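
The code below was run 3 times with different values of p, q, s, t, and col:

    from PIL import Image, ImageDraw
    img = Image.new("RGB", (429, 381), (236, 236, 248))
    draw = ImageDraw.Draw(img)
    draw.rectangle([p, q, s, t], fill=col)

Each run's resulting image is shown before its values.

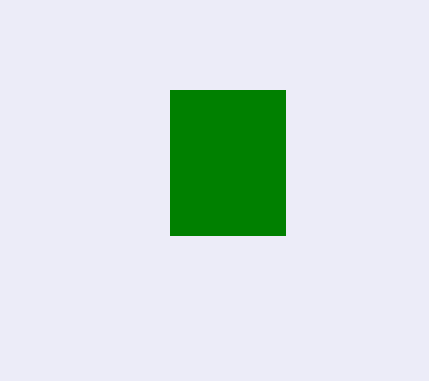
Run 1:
p = 170; q = 90; s = 285; t = 235; col = 'green'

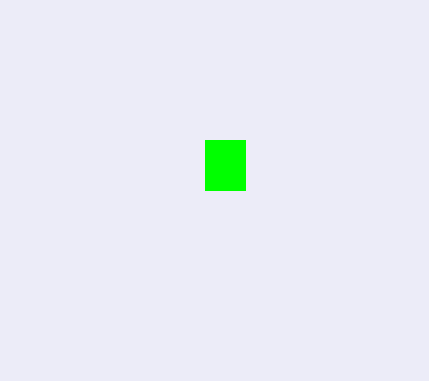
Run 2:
p = 205; q = 140; s = 245; t = 190; col = 'lime'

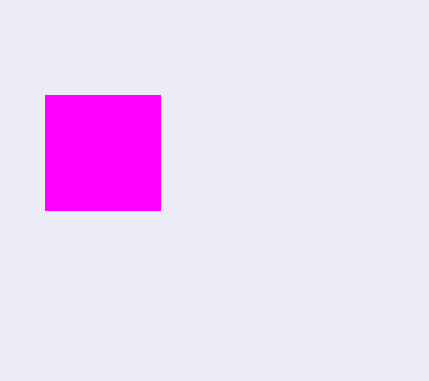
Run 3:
p = 45, q = 95, s = 160, t = 210, col = 'magenta'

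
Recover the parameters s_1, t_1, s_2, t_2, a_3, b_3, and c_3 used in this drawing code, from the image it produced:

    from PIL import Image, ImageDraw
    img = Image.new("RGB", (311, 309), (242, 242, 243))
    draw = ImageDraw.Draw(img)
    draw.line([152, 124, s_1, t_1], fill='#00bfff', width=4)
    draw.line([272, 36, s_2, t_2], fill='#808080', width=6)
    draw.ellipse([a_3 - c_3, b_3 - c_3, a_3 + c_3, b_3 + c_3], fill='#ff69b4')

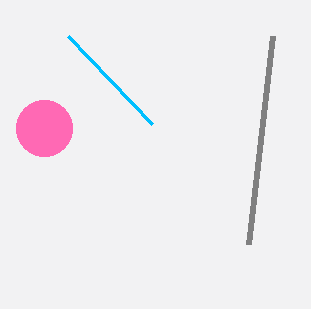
s_1 = 68, t_1 = 36, s_2 = 248, t_2 = 244, a_3 = 44, b_3 = 128, c_3 = 28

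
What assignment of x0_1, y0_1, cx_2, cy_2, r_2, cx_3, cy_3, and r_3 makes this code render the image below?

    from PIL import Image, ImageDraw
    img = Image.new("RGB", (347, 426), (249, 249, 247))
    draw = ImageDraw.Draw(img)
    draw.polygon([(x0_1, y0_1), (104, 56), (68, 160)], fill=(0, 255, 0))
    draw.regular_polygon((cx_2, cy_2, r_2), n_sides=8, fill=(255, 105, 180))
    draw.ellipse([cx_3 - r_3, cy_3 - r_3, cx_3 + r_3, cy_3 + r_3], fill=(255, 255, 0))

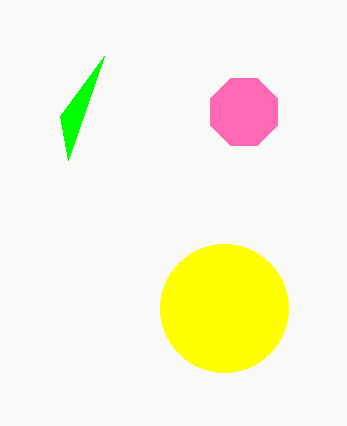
x0_1 = 60
y0_1 = 116
cx_2 = 244
cy_2 = 112
r_2 = 36
cx_3 = 224
cy_3 = 308
r_3 = 64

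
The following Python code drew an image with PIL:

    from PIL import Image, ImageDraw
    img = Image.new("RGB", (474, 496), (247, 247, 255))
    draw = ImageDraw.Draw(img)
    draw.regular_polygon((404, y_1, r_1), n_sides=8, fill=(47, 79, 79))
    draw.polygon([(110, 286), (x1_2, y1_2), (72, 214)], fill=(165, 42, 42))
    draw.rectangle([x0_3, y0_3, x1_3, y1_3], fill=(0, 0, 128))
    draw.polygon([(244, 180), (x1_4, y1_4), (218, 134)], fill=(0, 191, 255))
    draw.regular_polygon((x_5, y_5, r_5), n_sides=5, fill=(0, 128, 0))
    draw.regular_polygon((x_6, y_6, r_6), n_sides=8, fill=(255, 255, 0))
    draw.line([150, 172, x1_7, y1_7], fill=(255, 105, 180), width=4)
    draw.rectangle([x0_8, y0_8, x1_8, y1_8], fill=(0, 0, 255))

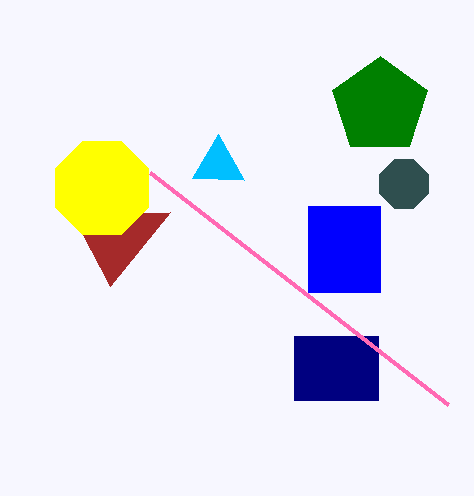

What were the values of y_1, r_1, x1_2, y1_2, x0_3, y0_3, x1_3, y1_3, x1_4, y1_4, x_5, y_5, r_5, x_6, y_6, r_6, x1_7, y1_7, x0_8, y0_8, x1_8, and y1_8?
y_1 = 184; r_1 = 26; x1_2 = 170; y1_2 = 212; x0_3 = 294; y0_3 = 336; x1_3 = 378; y1_3 = 400; x1_4 = 192; y1_4 = 178; x_5 = 380; y_5 = 106; r_5 = 50; x_6 = 102; y_6 = 188; r_6 = 50; x1_7 = 448; y1_7 = 404; x0_8 = 308; y0_8 = 206; x1_8 = 380; y1_8 = 292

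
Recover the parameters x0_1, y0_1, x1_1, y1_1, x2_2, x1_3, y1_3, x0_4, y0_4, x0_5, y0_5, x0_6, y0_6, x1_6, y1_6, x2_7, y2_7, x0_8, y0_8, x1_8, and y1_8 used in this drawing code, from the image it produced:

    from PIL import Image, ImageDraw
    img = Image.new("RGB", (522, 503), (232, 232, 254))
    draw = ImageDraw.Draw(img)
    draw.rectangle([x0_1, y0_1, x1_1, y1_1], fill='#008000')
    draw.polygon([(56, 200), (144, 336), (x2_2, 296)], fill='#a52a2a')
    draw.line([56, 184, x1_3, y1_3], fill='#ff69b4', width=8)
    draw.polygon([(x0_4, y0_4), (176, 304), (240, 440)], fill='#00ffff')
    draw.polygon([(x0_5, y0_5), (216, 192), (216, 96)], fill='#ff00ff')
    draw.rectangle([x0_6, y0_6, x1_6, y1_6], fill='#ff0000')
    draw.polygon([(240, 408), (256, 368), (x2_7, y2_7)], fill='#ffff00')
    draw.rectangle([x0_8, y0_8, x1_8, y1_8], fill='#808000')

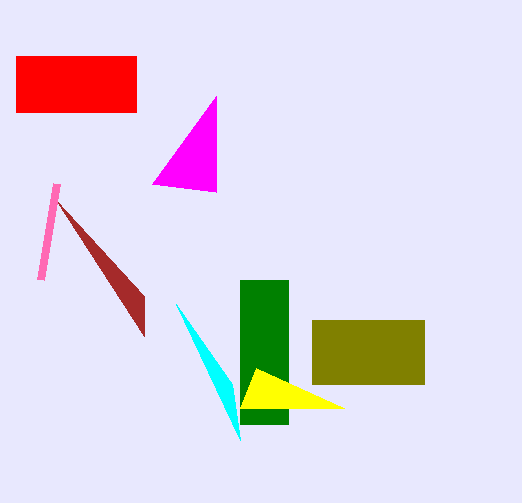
x0_1 = 240
y0_1 = 280
x1_1 = 288
y1_1 = 424
x2_2 = 144
x1_3 = 40
y1_3 = 280
x0_4 = 232
y0_4 = 384
x0_5 = 152
y0_5 = 184
x0_6 = 16
y0_6 = 56
x1_6 = 136
y1_6 = 112
x2_7 = 344
y2_7 = 408
x0_8 = 312
y0_8 = 320
x1_8 = 424
y1_8 = 384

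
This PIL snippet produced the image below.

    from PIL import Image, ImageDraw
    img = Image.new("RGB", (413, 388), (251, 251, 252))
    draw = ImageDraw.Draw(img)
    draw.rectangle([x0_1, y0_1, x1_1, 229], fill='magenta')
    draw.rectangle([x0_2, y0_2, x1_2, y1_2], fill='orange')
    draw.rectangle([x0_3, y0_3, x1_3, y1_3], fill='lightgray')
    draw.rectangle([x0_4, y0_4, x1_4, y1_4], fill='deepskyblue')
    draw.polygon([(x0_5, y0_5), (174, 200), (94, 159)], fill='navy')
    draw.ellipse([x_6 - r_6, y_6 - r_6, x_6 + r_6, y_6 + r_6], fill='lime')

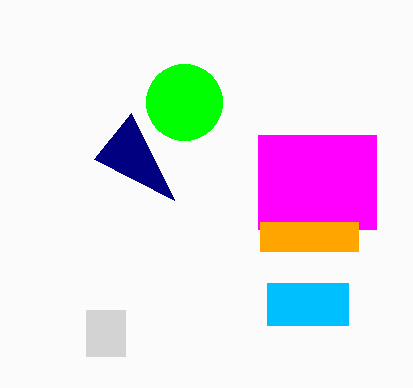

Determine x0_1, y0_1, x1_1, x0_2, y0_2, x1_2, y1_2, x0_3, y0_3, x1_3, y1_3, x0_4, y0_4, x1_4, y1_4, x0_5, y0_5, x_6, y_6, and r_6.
x0_1 = 258, y0_1 = 135, x1_1 = 376, x0_2 = 260, y0_2 = 222, x1_2 = 358, y1_2 = 251, x0_3 = 86, y0_3 = 310, x1_3 = 125, y1_3 = 356, x0_4 = 267, y0_4 = 283, x1_4 = 348, y1_4 = 325, x0_5 = 131, y0_5 = 113, x_6 = 184, y_6 = 102, r_6 = 38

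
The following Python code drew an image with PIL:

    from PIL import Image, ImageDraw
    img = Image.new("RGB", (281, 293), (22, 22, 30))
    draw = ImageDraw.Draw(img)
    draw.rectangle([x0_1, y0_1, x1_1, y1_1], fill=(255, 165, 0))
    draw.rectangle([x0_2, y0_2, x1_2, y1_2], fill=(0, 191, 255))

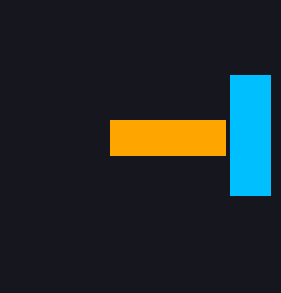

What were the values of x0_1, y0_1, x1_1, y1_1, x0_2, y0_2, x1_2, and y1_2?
x0_1 = 110
y0_1 = 120
x1_1 = 225
y1_1 = 155
x0_2 = 230
y0_2 = 75
x1_2 = 270
y1_2 = 195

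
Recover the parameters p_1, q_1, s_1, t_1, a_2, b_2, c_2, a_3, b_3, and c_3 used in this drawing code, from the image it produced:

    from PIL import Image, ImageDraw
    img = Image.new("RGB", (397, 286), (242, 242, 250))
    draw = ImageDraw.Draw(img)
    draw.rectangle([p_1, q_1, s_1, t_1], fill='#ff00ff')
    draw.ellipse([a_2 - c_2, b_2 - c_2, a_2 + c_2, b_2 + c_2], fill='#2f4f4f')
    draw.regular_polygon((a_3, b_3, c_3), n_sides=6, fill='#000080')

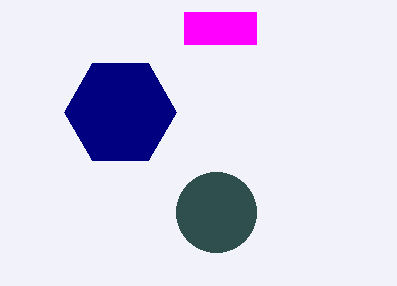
p_1 = 184, q_1 = 12, s_1 = 256, t_1 = 44, a_2 = 216, b_2 = 212, c_2 = 40, a_3 = 120, b_3 = 112, c_3 = 56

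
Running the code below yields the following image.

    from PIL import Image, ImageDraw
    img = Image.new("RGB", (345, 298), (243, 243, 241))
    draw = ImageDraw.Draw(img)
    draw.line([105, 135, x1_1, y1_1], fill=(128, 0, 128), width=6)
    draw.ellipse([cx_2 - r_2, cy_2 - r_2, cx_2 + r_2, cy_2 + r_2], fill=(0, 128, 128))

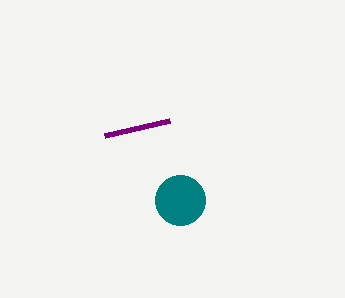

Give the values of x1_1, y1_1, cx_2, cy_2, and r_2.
x1_1 = 170; y1_1 = 120; cx_2 = 180; cy_2 = 200; r_2 = 25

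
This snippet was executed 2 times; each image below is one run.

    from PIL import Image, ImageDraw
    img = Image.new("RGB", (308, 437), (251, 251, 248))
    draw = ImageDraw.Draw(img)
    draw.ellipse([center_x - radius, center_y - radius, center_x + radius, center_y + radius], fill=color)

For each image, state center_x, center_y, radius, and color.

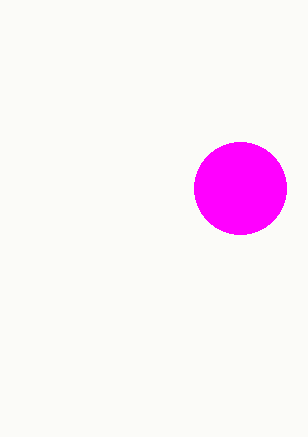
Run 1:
center_x = 240, center_y = 188, radius = 46, color = 'magenta'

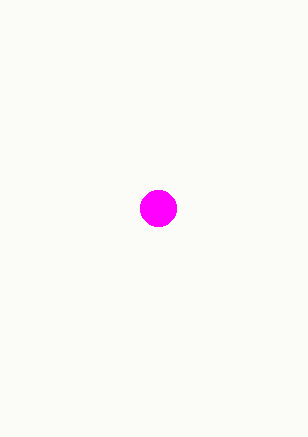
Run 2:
center_x = 158; center_y = 208; radius = 18; color = 'magenta'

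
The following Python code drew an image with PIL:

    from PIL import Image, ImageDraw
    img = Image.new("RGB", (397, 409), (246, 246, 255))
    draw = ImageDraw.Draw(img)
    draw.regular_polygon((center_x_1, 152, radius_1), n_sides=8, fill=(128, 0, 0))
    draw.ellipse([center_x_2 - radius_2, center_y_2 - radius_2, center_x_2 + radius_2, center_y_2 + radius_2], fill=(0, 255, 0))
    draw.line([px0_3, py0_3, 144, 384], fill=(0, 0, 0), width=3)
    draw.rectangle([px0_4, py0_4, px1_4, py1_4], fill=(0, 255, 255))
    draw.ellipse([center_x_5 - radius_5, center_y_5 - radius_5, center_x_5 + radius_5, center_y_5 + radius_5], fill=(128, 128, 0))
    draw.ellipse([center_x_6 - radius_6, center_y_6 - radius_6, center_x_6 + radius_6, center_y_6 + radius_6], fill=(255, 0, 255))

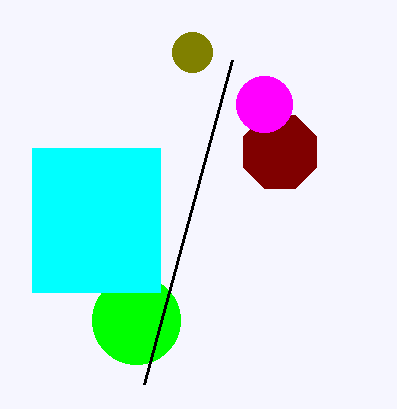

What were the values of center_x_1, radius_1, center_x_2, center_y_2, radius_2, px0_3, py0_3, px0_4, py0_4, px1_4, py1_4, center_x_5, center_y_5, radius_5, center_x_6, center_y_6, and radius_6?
center_x_1 = 280; radius_1 = 40; center_x_2 = 136; center_y_2 = 320; radius_2 = 44; px0_3 = 232; py0_3 = 60; px0_4 = 32; py0_4 = 148; px1_4 = 160; py1_4 = 292; center_x_5 = 192; center_y_5 = 52; radius_5 = 20; center_x_6 = 264; center_y_6 = 104; radius_6 = 28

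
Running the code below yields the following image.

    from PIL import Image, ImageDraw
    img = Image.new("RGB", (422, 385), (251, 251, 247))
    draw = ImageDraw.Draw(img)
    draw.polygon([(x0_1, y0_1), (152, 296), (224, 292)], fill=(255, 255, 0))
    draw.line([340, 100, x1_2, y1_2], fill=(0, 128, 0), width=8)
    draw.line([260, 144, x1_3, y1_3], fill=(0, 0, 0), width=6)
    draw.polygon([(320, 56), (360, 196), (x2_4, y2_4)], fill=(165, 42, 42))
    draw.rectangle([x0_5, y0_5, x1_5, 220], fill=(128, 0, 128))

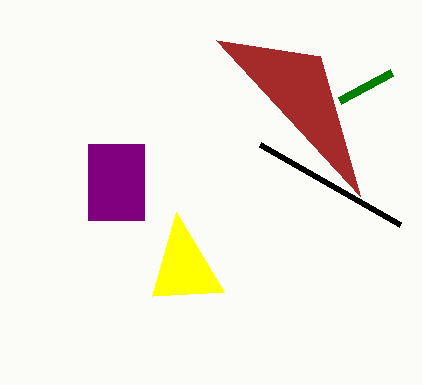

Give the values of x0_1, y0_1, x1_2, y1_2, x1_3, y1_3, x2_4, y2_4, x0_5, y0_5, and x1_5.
x0_1 = 176; y0_1 = 212; x1_2 = 392; y1_2 = 72; x1_3 = 400; y1_3 = 224; x2_4 = 216; y2_4 = 40; x0_5 = 88; y0_5 = 144; x1_5 = 144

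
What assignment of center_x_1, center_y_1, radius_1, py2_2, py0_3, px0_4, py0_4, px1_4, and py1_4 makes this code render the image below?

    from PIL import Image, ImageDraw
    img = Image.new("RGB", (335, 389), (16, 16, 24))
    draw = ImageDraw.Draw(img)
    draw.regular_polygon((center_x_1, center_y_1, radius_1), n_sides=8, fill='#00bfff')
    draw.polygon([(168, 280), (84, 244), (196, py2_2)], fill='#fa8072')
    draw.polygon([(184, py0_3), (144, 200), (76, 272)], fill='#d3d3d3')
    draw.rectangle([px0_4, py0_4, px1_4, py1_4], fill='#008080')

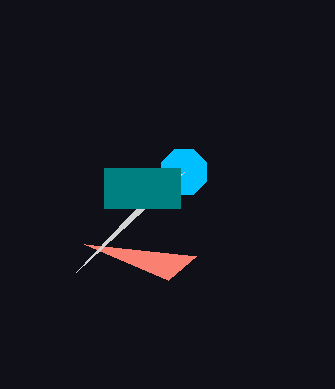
center_x_1 = 184
center_y_1 = 172
radius_1 = 24
py2_2 = 256
py0_3 = 172
px0_4 = 104
py0_4 = 168
px1_4 = 180
py1_4 = 208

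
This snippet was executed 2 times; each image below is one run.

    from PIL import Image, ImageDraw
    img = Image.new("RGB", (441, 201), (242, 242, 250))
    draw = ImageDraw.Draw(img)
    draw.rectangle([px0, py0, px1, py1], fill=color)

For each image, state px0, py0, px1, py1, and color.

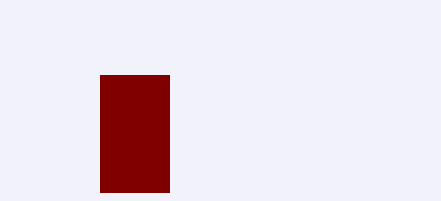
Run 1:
px0 = 100
py0 = 75
px1 = 169
py1 = 192
color = 'maroon'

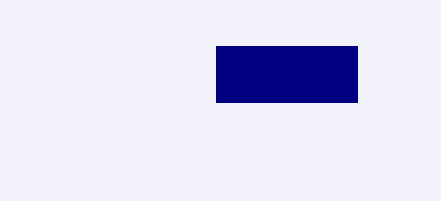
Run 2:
px0 = 216
py0 = 46
px1 = 357
py1 = 102
color = 'navy'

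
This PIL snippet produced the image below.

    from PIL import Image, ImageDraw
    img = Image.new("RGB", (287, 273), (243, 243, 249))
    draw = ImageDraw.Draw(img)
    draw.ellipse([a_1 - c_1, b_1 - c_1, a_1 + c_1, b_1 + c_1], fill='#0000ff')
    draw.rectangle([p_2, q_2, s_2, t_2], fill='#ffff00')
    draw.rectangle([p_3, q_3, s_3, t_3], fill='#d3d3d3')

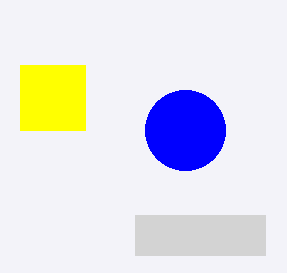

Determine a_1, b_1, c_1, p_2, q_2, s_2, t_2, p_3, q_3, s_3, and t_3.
a_1 = 185, b_1 = 130, c_1 = 40, p_2 = 20, q_2 = 65, s_2 = 85, t_2 = 130, p_3 = 135, q_3 = 215, s_3 = 265, t_3 = 255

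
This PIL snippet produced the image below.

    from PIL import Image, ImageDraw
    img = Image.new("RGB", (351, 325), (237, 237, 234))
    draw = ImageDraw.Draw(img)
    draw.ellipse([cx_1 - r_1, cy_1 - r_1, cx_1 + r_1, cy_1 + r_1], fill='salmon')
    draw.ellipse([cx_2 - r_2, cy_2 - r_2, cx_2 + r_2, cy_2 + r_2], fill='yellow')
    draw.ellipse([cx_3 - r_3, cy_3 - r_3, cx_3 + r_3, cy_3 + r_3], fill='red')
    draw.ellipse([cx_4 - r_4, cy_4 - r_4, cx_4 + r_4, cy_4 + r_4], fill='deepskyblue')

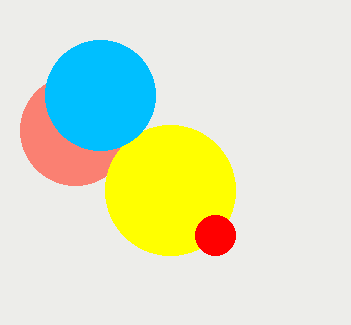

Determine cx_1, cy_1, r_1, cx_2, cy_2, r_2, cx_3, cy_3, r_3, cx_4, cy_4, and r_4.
cx_1 = 75, cy_1 = 130, r_1 = 55, cx_2 = 170, cy_2 = 190, r_2 = 65, cx_3 = 215, cy_3 = 235, r_3 = 20, cx_4 = 100, cy_4 = 95, r_4 = 55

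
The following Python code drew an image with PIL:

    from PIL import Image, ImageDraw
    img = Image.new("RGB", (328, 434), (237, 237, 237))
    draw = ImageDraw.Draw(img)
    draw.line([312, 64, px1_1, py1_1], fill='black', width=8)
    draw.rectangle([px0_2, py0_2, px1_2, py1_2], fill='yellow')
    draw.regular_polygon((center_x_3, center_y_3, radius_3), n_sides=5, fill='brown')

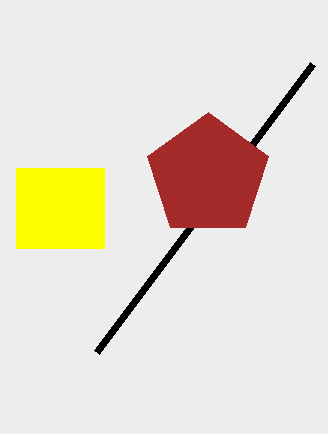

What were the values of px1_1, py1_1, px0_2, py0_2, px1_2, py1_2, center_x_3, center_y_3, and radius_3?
px1_1 = 96
py1_1 = 352
px0_2 = 16
py0_2 = 168
px1_2 = 104
py1_2 = 248
center_x_3 = 208
center_y_3 = 176
radius_3 = 64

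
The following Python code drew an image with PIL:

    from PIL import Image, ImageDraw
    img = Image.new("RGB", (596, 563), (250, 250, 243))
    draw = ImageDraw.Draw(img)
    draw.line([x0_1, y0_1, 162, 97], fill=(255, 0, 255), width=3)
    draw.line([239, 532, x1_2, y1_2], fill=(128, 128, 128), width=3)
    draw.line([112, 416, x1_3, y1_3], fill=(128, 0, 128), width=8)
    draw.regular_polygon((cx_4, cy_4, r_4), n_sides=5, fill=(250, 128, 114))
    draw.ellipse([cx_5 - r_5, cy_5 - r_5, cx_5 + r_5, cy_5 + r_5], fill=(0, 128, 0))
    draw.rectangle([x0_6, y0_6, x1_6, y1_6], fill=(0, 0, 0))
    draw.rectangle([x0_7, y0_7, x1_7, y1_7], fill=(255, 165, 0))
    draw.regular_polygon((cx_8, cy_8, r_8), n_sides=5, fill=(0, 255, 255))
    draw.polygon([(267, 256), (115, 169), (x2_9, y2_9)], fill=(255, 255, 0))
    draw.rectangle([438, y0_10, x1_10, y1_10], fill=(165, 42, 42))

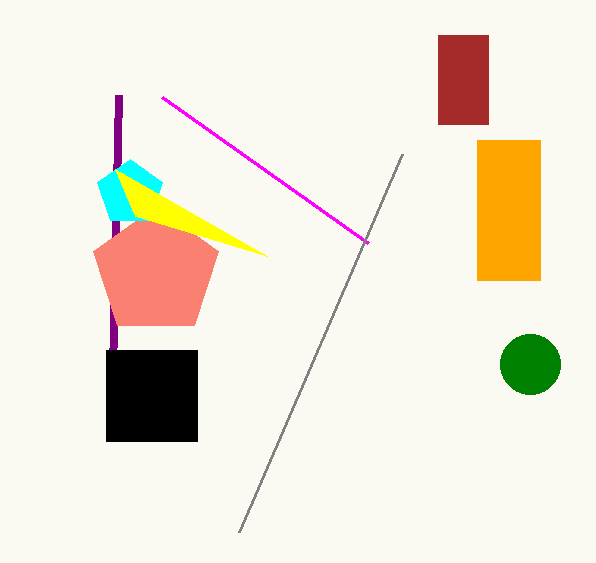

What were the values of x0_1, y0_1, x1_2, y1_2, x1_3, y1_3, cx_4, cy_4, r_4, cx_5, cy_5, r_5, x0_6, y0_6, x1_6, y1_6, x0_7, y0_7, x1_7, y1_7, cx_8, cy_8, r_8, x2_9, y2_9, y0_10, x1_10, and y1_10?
x0_1 = 368
y0_1 = 243
x1_2 = 402
y1_2 = 154
x1_3 = 119
y1_3 = 95
cx_4 = 156
cy_4 = 272
r_4 = 66
cx_5 = 530
cy_5 = 364
r_5 = 30
x0_6 = 106
y0_6 = 350
x1_6 = 197
y1_6 = 441
x0_7 = 477
y0_7 = 140
x1_7 = 540
y1_7 = 280
cx_8 = 130
cy_8 = 193
r_8 = 34
x2_9 = 135
y2_9 = 216
y0_10 = 35
x1_10 = 488
y1_10 = 124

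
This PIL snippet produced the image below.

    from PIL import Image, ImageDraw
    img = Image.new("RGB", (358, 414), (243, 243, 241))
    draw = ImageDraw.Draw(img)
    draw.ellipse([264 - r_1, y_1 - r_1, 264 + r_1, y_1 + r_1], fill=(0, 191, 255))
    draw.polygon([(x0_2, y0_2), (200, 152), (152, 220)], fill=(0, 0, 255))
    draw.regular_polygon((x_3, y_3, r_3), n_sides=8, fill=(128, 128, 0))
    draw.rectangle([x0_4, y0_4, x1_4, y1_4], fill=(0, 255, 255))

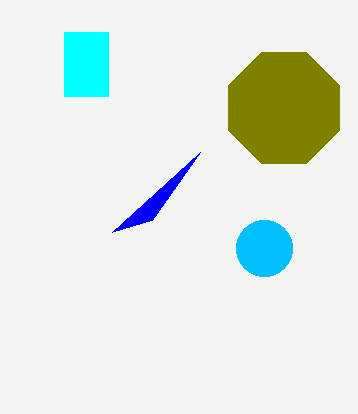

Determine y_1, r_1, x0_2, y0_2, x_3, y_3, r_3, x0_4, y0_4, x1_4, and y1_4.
y_1 = 248, r_1 = 28, x0_2 = 112, y0_2 = 232, x_3 = 284, y_3 = 108, r_3 = 60, x0_4 = 64, y0_4 = 32, x1_4 = 108, y1_4 = 96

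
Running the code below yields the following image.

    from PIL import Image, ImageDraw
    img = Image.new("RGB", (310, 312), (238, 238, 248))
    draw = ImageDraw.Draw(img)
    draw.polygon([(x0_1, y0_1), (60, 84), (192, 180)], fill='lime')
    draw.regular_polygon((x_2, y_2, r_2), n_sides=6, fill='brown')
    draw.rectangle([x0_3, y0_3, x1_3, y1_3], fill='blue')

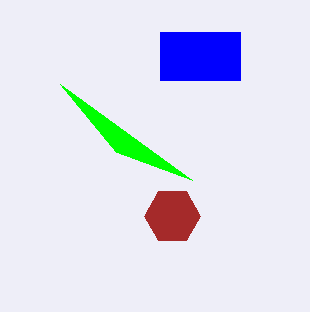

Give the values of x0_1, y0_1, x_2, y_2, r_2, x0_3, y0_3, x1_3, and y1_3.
x0_1 = 116, y0_1 = 152, x_2 = 172, y_2 = 216, r_2 = 28, x0_3 = 160, y0_3 = 32, x1_3 = 240, y1_3 = 80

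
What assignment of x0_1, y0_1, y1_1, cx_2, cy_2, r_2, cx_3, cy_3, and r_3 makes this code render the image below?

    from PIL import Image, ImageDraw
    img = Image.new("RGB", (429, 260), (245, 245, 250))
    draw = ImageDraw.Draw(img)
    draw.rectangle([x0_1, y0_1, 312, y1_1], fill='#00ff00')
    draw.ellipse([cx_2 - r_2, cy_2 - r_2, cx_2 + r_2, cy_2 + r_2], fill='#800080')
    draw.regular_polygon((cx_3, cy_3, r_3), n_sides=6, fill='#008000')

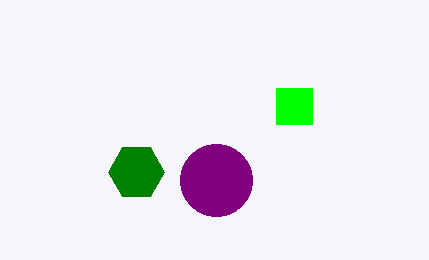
x0_1 = 276
y0_1 = 88
y1_1 = 124
cx_2 = 216
cy_2 = 180
r_2 = 36
cx_3 = 136
cy_3 = 172
r_3 = 28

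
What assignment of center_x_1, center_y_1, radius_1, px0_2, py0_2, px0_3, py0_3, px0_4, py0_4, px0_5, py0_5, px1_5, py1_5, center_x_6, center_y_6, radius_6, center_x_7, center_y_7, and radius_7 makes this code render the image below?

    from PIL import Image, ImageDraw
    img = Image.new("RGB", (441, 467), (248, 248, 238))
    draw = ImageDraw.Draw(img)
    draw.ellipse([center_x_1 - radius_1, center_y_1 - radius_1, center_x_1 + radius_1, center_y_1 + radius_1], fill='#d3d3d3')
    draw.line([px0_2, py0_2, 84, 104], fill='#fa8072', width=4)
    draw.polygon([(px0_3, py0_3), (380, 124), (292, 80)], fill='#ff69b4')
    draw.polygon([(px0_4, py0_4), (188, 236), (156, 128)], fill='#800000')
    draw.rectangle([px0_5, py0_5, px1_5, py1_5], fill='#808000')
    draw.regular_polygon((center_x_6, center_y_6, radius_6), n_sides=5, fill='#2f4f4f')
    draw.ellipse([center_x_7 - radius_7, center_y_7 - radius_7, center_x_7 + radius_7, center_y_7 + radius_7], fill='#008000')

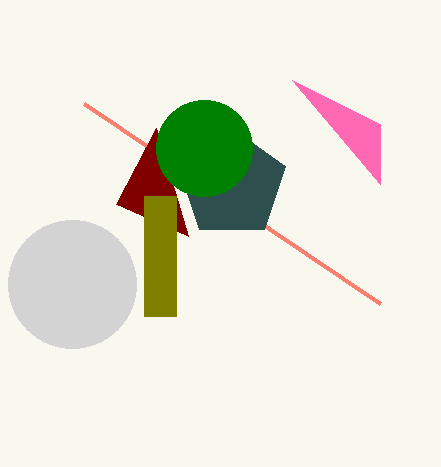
center_x_1 = 72; center_y_1 = 284; radius_1 = 64; px0_2 = 380; py0_2 = 304; px0_3 = 380; py0_3 = 184; px0_4 = 116; py0_4 = 204; px0_5 = 144; py0_5 = 196; px1_5 = 176; py1_5 = 316; center_x_6 = 232; center_y_6 = 184; radius_6 = 56; center_x_7 = 204; center_y_7 = 148; radius_7 = 48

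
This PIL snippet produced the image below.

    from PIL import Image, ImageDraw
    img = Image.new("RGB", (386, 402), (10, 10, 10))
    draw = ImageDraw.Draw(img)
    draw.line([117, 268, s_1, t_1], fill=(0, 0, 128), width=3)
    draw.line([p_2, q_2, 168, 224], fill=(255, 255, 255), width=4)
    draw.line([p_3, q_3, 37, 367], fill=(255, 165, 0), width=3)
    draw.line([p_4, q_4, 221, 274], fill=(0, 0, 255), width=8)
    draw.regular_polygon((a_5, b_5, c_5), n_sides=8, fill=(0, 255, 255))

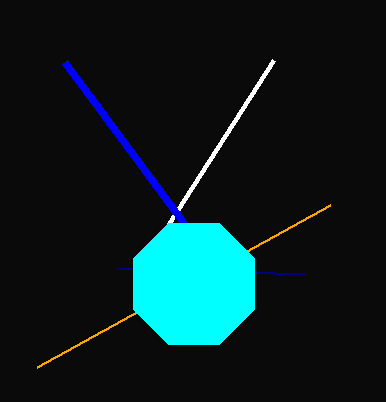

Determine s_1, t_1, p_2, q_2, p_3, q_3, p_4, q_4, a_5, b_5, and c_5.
s_1 = 305, t_1 = 274, p_2 = 273, q_2 = 60, p_3 = 330, q_3 = 205, p_4 = 64, q_4 = 62, a_5 = 194, b_5 = 284, c_5 = 66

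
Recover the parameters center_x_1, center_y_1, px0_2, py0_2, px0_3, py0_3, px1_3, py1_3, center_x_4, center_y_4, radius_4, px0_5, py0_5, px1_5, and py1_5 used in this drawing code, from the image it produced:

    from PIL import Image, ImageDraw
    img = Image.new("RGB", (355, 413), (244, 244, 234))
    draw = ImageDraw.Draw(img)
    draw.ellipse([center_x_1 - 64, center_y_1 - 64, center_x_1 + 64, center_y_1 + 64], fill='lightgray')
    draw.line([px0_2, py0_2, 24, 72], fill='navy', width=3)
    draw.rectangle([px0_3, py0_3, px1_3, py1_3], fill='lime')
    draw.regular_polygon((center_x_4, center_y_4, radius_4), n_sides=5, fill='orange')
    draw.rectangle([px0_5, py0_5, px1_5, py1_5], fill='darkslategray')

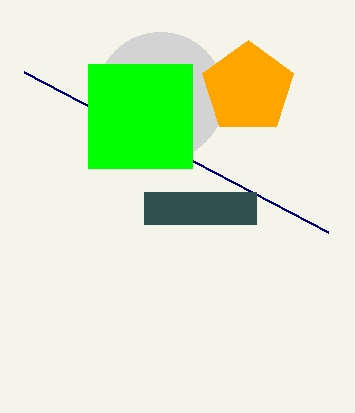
center_x_1 = 160
center_y_1 = 96
px0_2 = 328
py0_2 = 232
px0_3 = 88
py0_3 = 64
px1_3 = 192
py1_3 = 168
center_x_4 = 248
center_y_4 = 88
radius_4 = 48
px0_5 = 144
py0_5 = 192
px1_5 = 256
py1_5 = 224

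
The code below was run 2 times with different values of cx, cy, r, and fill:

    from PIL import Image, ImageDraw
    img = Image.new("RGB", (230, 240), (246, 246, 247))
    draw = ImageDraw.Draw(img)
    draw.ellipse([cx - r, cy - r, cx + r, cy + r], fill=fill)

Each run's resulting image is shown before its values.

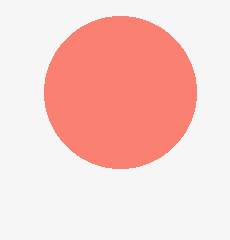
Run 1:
cx = 120; cy = 92; r = 76; fill = 'salmon'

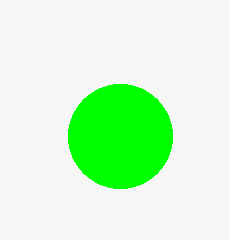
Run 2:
cx = 120; cy = 136; r = 52; fill = 'lime'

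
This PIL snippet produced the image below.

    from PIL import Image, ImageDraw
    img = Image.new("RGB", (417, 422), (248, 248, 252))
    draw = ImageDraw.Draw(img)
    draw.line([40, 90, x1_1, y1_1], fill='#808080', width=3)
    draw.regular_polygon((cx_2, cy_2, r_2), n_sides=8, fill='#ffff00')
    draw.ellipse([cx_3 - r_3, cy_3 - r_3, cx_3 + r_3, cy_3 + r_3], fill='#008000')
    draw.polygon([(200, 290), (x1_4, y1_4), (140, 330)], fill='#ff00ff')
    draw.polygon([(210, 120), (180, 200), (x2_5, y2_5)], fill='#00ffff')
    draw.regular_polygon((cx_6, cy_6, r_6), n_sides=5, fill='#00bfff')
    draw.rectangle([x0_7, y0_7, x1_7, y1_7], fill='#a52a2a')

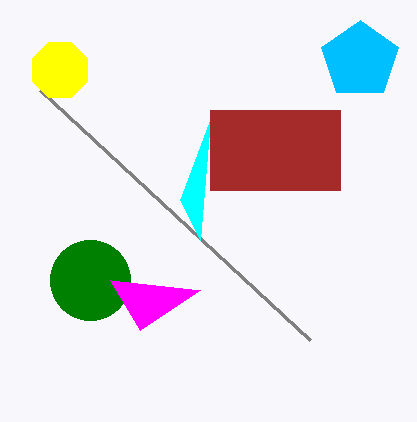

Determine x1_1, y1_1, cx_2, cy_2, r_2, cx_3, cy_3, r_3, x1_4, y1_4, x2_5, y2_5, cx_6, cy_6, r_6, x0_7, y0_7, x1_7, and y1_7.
x1_1 = 310
y1_1 = 340
cx_2 = 60
cy_2 = 70
r_2 = 30
cx_3 = 90
cy_3 = 280
r_3 = 40
x1_4 = 110
y1_4 = 280
x2_5 = 200
y2_5 = 240
cx_6 = 360
cy_6 = 60
r_6 = 40
x0_7 = 210
y0_7 = 110
x1_7 = 340
y1_7 = 190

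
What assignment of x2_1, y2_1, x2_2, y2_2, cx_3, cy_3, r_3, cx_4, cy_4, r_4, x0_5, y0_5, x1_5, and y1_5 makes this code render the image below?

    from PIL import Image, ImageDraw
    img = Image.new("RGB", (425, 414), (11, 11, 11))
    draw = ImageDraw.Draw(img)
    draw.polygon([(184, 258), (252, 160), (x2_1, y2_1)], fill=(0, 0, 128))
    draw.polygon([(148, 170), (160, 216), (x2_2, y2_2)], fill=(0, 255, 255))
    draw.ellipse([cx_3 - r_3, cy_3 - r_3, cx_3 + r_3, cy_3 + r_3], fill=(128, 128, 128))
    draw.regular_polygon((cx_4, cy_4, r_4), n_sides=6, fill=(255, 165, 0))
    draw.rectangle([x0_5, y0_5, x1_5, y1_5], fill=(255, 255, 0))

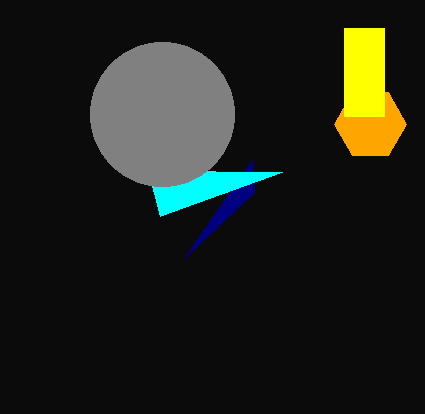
x2_1 = 254
y2_1 = 192
x2_2 = 282
y2_2 = 172
cx_3 = 162
cy_3 = 114
r_3 = 72
cx_4 = 370
cy_4 = 124
r_4 = 36
x0_5 = 344
y0_5 = 28
x1_5 = 384
y1_5 = 116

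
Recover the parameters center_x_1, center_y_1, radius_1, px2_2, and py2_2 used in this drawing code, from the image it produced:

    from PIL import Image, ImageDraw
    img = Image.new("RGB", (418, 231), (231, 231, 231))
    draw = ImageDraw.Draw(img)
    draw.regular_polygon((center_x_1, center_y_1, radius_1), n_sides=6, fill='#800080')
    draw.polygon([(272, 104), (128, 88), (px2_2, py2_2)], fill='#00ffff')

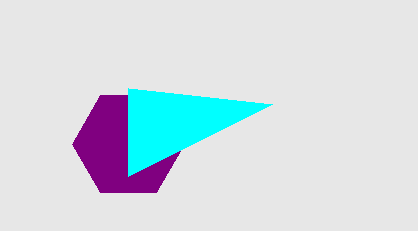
center_x_1 = 128
center_y_1 = 144
radius_1 = 56
px2_2 = 128
py2_2 = 176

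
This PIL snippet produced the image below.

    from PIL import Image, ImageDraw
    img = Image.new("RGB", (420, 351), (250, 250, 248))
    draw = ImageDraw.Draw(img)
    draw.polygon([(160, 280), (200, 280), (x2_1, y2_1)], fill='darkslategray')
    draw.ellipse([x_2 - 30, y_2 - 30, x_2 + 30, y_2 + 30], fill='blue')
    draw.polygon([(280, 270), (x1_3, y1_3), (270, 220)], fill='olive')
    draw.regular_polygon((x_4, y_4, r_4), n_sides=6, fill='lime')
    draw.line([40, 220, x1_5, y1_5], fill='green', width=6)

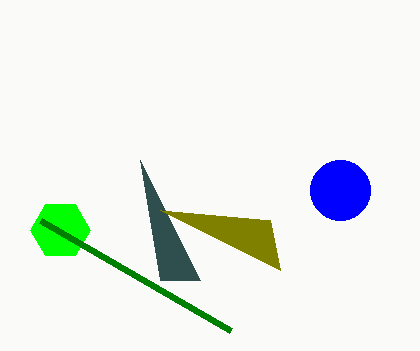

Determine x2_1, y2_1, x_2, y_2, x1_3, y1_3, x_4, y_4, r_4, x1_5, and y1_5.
x2_1 = 140
y2_1 = 160
x_2 = 340
y_2 = 190
x1_3 = 160
y1_3 = 210
x_4 = 60
y_4 = 230
r_4 = 30
x1_5 = 230
y1_5 = 330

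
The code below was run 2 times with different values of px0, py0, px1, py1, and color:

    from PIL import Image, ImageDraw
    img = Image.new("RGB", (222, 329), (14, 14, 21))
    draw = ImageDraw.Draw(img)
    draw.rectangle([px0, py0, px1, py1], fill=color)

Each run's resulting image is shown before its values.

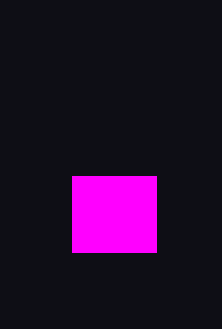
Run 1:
px0 = 72, py0 = 176, px1 = 156, py1 = 252, color = 'magenta'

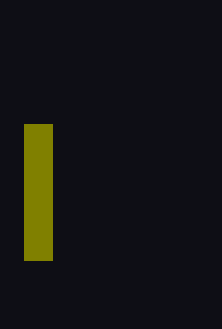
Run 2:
px0 = 24; py0 = 124; px1 = 52; py1 = 260; color = 'olive'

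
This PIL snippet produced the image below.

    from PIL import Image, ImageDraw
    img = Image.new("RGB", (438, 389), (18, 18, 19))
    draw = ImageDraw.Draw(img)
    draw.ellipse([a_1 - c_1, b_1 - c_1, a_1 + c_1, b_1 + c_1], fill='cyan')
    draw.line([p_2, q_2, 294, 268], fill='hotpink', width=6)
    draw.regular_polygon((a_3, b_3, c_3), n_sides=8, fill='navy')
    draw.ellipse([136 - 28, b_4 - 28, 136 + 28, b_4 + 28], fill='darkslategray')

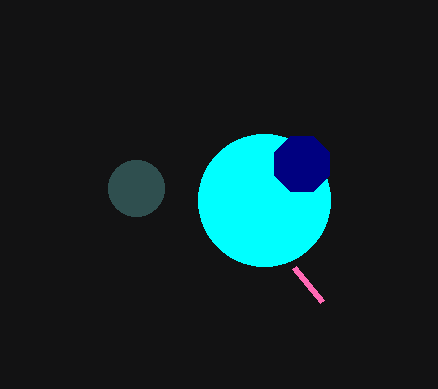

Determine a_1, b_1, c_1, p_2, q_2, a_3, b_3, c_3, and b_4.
a_1 = 264
b_1 = 200
c_1 = 66
p_2 = 322
q_2 = 302
a_3 = 302
b_3 = 164
c_3 = 30
b_4 = 188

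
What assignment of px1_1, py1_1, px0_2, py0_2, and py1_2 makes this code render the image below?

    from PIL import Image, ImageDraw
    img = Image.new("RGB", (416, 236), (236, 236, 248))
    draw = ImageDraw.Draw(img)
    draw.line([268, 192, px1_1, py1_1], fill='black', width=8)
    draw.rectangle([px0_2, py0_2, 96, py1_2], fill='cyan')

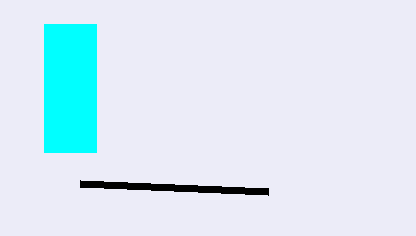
px1_1 = 80; py1_1 = 184; px0_2 = 44; py0_2 = 24; py1_2 = 152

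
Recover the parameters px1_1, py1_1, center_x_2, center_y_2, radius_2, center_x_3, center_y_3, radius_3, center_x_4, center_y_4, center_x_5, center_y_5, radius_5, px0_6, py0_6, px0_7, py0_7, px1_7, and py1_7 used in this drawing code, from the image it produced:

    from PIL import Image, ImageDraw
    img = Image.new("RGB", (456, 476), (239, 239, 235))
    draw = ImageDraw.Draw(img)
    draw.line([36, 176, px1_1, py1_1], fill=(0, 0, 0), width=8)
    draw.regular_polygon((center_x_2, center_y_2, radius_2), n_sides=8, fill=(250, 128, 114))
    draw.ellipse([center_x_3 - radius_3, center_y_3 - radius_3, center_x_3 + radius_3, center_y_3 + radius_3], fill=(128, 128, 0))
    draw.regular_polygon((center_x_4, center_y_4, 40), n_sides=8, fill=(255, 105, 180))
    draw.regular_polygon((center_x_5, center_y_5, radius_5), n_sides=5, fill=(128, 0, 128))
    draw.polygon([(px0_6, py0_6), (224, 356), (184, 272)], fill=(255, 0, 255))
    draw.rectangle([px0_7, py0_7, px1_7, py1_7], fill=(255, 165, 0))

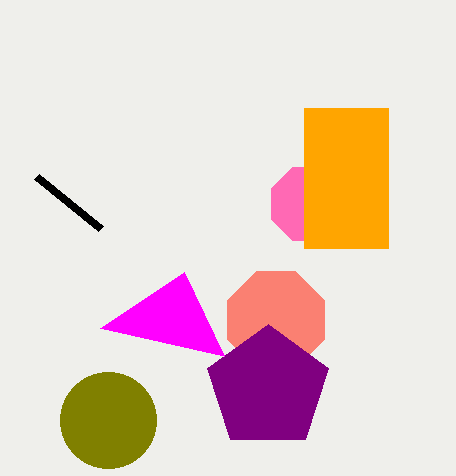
px1_1 = 100, py1_1 = 228, center_x_2 = 276, center_y_2 = 320, radius_2 = 52, center_x_3 = 108, center_y_3 = 420, radius_3 = 48, center_x_4 = 308, center_y_4 = 204, center_x_5 = 268, center_y_5 = 388, radius_5 = 64, px0_6 = 100, py0_6 = 328, px0_7 = 304, py0_7 = 108, px1_7 = 388, py1_7 = 248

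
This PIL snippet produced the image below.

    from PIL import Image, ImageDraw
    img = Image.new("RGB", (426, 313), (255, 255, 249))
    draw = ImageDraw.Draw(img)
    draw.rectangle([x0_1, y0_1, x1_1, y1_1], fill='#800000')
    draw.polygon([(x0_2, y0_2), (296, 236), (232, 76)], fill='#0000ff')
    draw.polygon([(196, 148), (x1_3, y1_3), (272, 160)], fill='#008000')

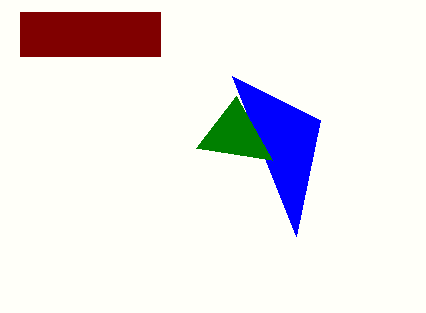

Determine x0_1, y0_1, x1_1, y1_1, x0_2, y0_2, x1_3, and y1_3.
x0_1 = 20
y0_1 = 12
x1_1 = 160
y1_1 = 56
x0_2 = 320
y0_2 = 120
x1_3 = 236
y1_3 = 96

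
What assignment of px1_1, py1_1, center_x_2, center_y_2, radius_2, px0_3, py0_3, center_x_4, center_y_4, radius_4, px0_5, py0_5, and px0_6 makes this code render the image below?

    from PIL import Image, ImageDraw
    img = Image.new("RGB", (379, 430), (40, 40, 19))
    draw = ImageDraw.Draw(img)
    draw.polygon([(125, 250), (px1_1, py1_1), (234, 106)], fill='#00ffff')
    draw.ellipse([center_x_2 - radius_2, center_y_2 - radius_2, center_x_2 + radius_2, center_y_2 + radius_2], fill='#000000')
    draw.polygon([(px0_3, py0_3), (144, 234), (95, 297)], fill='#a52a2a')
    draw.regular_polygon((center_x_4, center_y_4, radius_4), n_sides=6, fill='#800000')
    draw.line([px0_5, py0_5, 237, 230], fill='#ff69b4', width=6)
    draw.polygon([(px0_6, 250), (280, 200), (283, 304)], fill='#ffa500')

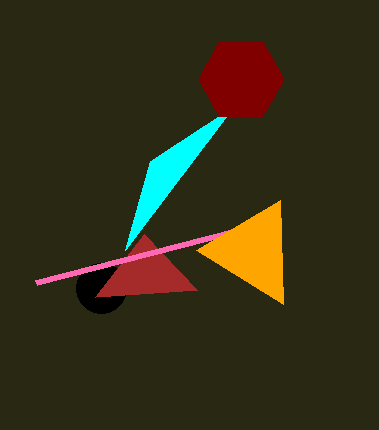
px1_1 = 150
py1_1 = 161
center_x_2 = 101
center_y_2 = 288
radius_2 = 25
px0_3 = 197
py0_3 = 290
center_x_4 = 241
center_y_4 = 79
radius_4 = 43
px0_5 = 36
py0_5 = 282
px0_6 = 196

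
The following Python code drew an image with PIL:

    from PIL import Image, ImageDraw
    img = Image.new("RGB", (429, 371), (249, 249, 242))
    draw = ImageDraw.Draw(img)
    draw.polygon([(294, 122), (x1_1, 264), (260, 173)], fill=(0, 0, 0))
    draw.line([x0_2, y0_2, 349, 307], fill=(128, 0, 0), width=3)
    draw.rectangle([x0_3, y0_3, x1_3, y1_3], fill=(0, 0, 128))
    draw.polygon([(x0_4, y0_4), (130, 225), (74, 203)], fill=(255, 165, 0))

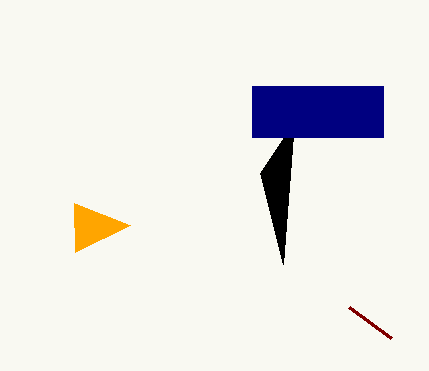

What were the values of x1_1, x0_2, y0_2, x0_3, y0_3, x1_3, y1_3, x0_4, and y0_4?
x1_1 = 283
x0_2 = 391
y0_2 = 338
x0_3 = 252
y0_3 = 86
x1_3 = 383
y1_3 = 137
x0_4 = 75
y0_4 = 252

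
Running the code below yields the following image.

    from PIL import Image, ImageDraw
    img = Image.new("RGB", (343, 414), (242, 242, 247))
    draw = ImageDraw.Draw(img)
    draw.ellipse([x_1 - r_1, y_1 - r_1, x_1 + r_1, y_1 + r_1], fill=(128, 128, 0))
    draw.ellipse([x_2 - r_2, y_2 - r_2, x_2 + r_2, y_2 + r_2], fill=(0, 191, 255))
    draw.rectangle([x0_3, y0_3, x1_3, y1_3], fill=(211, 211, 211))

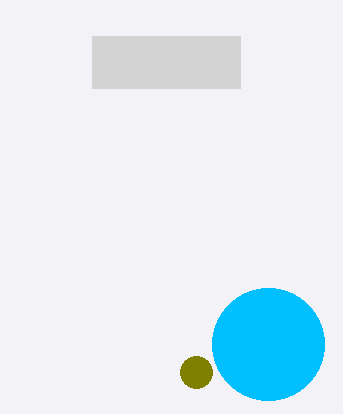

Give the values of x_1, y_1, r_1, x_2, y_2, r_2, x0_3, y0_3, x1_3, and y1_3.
x_1 = 196; y_1 = 372; r_1 = 16; x_2 = 268; y_2 = 344; r_2 = 56; x0_3 = 92; y0_3 = 36; x1_3 = 240; y1_3 = 88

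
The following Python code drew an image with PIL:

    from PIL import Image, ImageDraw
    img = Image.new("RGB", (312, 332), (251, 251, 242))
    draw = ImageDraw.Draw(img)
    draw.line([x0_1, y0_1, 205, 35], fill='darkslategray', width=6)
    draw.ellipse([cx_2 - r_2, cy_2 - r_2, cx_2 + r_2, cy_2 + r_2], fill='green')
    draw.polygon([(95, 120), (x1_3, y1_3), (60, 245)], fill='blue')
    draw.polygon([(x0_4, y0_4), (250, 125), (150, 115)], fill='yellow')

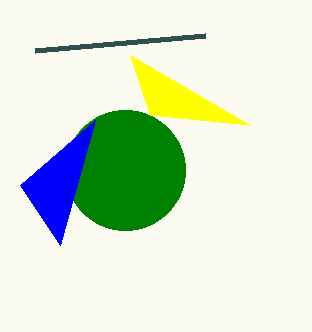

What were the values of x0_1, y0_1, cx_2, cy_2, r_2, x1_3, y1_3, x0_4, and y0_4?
x0_1 = 35
y0_1 = 50
cx_2 = 125
cy_2 = 170
r_2 = 60
x1_3 = 20
y1_3 = 185
x0_4 = 130
y0_4 = 55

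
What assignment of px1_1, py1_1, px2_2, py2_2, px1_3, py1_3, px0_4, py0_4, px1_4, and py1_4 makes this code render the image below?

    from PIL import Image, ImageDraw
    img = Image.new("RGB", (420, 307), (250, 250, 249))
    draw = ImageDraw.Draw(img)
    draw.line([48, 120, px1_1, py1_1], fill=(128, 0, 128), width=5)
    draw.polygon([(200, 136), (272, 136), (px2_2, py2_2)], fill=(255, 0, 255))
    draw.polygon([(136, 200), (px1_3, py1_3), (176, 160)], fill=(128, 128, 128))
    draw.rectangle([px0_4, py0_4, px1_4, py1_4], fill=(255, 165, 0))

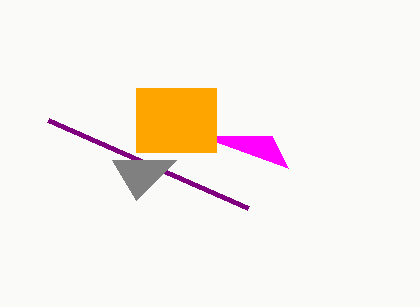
px1_1 = 248, py1_1 = 208, px2_2 = 288, py2_2 = 168, px1_3 = 112, py1_3 = 160, px0_4 = 136, py0_4 = 88, px1_4 = 216, py1_4 = 152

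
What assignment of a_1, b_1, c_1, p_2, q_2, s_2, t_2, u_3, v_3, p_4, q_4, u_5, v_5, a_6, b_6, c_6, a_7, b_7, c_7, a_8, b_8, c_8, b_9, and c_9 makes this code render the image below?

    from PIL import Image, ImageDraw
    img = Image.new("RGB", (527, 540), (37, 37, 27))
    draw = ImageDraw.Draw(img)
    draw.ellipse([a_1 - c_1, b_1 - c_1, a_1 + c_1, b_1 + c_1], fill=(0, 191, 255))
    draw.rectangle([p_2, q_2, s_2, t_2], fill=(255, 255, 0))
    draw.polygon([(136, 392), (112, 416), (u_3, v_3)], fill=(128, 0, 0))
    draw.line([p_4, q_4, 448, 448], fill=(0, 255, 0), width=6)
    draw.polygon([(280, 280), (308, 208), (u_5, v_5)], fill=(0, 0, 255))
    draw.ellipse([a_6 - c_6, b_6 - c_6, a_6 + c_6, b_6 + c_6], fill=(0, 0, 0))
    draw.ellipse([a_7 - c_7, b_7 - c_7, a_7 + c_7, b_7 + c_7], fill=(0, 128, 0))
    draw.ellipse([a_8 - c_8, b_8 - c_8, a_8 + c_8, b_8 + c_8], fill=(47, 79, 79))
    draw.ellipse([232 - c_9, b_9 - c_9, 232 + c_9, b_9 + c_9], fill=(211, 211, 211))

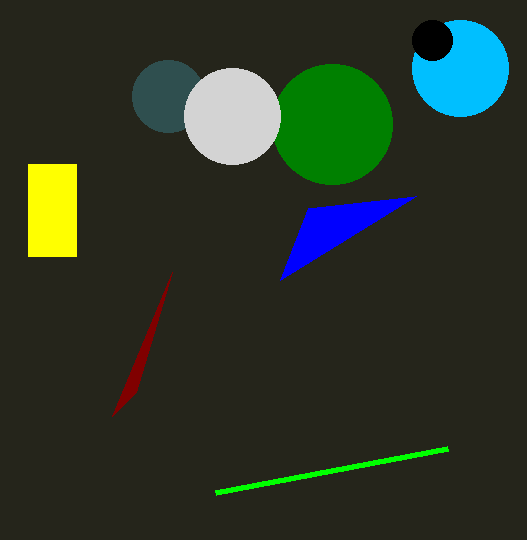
a_1 = 460
b_1 = 68
c_1 = 48
p_2 = 28
q_2 = 164
s_2 = 76
t_2 = 256
u_3 = 172
v_3 = 272
p_4 = 216
q_4 = 492
u_5 = 416
v_5 = 196
a_6 = 432
b_6 = 40
c_6 = 20
a_7 = 332
b_7 = 124
c_7 = 60
a_8 = 168
b_8 = 96
c_8 = 36
b_9 = 116
c_9 = 48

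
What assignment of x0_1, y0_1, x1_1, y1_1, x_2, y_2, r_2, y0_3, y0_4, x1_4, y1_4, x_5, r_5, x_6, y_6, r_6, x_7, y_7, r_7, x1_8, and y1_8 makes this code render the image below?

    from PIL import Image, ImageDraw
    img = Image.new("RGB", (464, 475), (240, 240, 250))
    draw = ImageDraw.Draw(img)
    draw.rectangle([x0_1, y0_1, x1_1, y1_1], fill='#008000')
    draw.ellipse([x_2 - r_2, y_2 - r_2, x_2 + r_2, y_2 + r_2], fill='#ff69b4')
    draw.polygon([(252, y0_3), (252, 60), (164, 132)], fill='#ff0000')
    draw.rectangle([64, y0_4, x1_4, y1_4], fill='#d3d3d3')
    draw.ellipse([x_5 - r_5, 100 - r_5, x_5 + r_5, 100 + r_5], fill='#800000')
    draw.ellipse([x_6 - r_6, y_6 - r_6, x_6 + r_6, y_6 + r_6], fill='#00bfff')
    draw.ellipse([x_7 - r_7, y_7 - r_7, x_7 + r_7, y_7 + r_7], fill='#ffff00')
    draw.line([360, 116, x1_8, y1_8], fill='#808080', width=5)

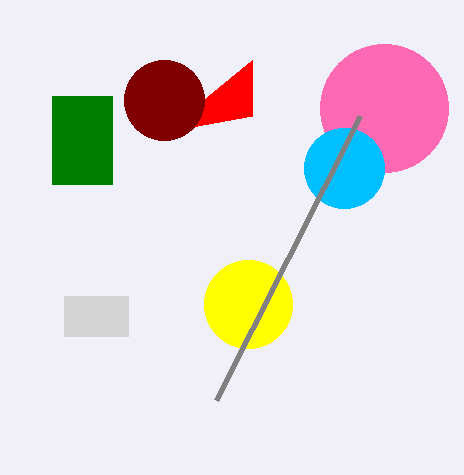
x0_1 = 52; y0_1 = 96; x1_1 = 112; y1_1 = 184; x_2 = 384; y_2 = 108; r_2 = 64; y0_3 = 116; y0_4 = 296; x1_4 = 128; y1_4 = 336; x_5 = 164; r_5 = 40; x_6 = 344; y_6 = 168; r_6 = 40; x_7 = 248; y_7 = 304; r_7 = 44; x1_8 = 216; y1_8 = 400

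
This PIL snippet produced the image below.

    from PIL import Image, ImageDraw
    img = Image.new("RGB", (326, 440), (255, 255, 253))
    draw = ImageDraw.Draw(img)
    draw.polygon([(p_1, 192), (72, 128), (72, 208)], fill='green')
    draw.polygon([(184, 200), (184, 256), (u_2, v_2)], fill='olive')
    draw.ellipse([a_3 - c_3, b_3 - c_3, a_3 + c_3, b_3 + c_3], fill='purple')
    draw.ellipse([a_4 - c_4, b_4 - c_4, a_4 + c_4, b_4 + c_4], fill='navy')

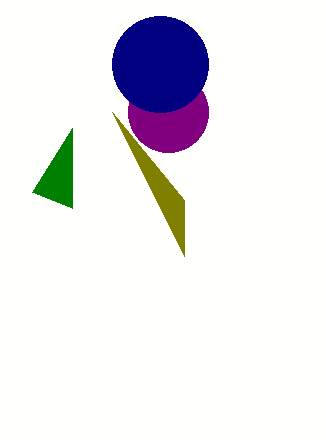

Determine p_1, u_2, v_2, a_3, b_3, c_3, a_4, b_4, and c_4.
p_1 = 32; u_2 = 112; v_2 = 112; a_3 = 168; b_3 = 112; c_3 = 40; a_4 = 160; b_4 = 64; c_4 = 48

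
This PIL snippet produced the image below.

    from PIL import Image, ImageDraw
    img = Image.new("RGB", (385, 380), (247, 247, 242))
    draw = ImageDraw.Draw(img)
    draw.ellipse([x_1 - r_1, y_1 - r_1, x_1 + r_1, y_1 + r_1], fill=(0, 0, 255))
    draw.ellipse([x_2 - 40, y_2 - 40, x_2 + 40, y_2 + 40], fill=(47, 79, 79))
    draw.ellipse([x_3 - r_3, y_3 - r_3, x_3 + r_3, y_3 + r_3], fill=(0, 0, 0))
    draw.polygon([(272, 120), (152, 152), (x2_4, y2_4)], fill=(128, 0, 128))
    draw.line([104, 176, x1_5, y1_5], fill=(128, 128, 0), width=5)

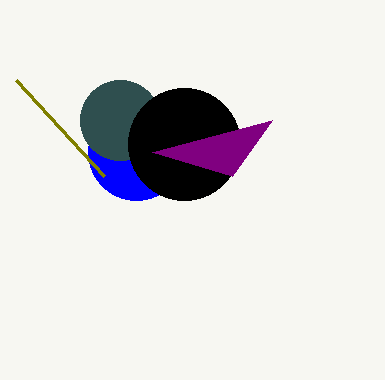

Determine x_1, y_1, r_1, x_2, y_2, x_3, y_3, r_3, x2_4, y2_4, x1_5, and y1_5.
x_1 = 136; y_1 = 152; r_1 = 48; x_2 = 120; y_2 = 120; x_3 = 184; y_3 = 144; r_3 = 56; x2_4 = 232; y2_4 = 176; x1_5 = 16; y1_5 = 80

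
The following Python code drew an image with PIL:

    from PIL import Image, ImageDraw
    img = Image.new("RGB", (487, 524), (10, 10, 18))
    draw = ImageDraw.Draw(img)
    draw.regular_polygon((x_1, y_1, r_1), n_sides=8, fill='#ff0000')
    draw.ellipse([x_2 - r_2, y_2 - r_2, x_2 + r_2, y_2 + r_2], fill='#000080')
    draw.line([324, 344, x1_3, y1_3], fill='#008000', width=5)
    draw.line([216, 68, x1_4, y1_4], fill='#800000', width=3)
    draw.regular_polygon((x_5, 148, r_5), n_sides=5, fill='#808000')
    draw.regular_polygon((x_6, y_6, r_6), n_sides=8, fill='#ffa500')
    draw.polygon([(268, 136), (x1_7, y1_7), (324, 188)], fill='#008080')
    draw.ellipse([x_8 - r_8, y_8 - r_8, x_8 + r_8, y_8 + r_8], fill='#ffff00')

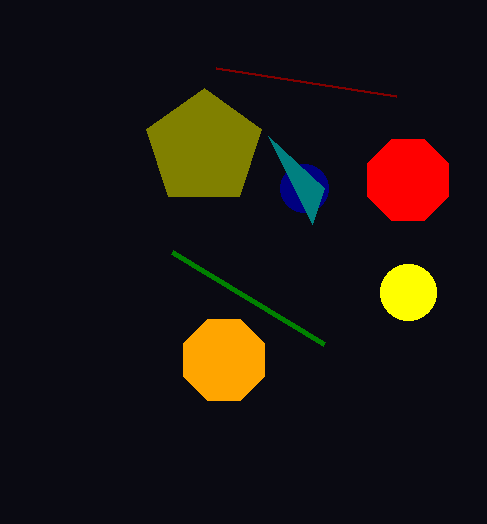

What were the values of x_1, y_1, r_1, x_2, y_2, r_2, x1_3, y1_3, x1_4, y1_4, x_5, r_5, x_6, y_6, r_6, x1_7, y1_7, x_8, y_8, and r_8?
x_1 = 408
y_1 = 180
r_1 = 44
x_2 = 304
y_2 = 188
r_2 = 24
x1_3 = 172
y1_3 = 252
x1_4 = 396
y1_4 = 96
x_5 = 204
r_5 = 60
x_6 = 224
y_6 = 360
r_6 = 44
x1_7 = 312
y1_7 = 224
x_8 = 408
y_8 = 292
r_8 = 28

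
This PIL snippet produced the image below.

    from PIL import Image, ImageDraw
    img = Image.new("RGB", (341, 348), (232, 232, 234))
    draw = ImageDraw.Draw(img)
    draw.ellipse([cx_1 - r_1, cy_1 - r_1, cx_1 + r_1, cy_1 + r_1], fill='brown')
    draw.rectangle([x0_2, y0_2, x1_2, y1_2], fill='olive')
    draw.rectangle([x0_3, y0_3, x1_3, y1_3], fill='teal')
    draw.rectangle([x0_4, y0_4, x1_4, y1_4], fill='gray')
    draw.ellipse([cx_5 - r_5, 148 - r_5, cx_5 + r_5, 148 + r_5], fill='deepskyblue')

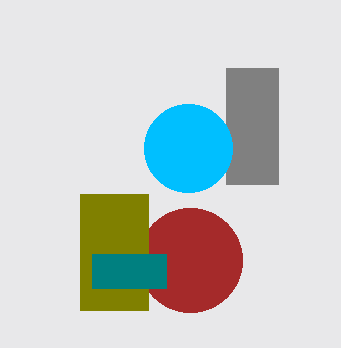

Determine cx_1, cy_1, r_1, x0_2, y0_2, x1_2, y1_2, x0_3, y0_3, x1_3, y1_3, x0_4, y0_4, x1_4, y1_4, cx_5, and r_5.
cx_1 = 190, cy_1 = 260, r_1 = 52, x0_2 = 80, y0_2 = 194, x1_2 = 148, y1_2 = 310, x0_3 = 92, y0_3 = 254, x1_3 = 166, y1_3 = 288, x0_4 = 226, y0_4 = 68, x1_4 = 278, y1_4 = 184, cx_5 = 188, r_5 = 44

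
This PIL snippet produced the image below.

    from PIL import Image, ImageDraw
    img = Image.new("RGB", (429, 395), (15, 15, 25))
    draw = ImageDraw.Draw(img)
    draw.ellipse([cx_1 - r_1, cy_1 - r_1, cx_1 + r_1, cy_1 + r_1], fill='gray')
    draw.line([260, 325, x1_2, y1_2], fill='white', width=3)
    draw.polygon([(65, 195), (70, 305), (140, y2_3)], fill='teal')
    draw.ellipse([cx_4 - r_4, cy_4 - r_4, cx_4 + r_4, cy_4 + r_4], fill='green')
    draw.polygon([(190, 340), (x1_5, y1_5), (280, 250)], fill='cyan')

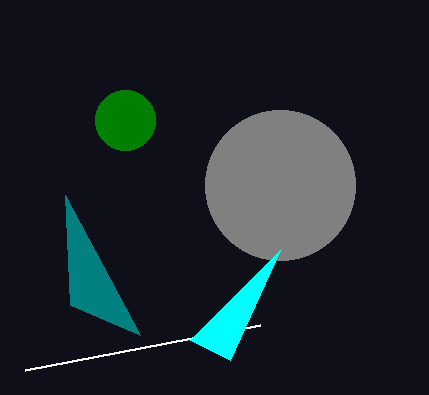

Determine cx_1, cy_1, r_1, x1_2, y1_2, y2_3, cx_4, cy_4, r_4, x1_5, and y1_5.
cx_1 = 280; cy_1 = 185; r_1 = 75; x1_2 = 25; y1_2 = 370; y2_3 = 335; cx_4 = 125; cy_4 = 120; r_4 = 30; x1_5 = 230; y1_5 = 360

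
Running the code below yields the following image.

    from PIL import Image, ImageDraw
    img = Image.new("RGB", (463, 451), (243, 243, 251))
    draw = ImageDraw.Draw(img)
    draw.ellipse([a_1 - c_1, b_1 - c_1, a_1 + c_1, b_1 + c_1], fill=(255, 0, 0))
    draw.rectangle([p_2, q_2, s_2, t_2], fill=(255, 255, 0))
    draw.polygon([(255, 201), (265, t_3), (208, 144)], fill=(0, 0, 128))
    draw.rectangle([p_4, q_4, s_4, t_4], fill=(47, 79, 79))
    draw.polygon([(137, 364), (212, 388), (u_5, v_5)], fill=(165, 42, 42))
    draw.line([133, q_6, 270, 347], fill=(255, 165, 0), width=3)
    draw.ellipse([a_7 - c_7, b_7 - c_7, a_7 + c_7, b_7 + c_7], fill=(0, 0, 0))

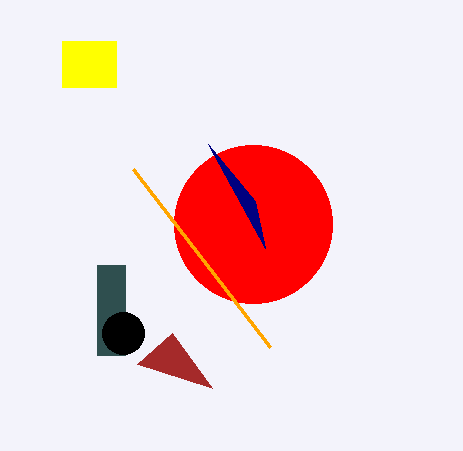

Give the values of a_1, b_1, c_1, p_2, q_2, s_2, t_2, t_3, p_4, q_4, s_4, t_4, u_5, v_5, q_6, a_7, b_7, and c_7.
a_1 = 253
b_1 = 224
c_1 = 79
p_2 = 62
q_2 = 41
s_2 = 116
t_2 = 87
t_3 = 248
p_4 = 97
q_4 = 265
s_4 = 125
t_4 = 355
u_5 = 172
v_5 = 333
q_6 = 169
a_7 = 123
b_7 = 333
c_7 = 21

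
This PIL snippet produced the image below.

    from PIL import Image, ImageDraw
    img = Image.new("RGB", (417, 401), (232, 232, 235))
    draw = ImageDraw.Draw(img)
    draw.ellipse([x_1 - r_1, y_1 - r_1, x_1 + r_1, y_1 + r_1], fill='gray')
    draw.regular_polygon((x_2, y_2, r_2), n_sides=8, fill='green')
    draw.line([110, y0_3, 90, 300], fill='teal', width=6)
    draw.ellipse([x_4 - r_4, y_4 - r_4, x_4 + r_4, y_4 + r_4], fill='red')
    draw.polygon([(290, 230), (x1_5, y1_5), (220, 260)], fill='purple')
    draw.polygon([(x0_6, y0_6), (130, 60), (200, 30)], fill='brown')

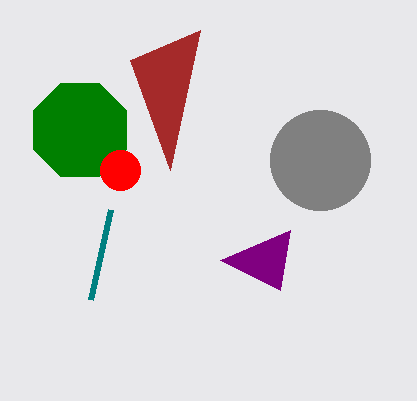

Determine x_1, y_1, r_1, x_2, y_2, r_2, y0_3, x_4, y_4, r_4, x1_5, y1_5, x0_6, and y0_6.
x_1 = 320
y_1 = 160
r_1 = 50
x_2 = 80
y_2 = 130
r_2 = 50
y0_3 = 210
x_4 = 120
y_4 = 170
r_4 = 20
x1_5 = 280
y1_5 = 290
x0_6 = 170
y0_6 = 170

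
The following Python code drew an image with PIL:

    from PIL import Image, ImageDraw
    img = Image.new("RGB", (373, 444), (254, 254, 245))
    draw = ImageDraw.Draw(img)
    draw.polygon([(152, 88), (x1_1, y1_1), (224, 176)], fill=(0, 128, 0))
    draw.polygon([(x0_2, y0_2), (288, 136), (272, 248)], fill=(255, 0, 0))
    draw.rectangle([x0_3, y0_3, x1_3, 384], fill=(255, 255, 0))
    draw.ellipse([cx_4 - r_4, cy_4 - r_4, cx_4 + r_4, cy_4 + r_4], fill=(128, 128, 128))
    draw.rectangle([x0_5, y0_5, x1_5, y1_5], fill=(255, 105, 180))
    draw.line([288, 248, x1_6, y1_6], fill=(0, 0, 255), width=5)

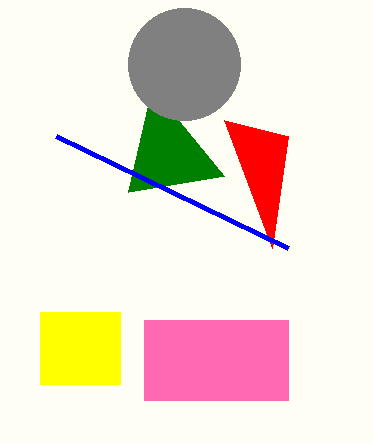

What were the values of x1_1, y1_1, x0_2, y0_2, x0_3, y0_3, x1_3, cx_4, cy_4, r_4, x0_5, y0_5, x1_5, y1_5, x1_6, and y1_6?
x1_1 = 128; y1_1 = 192; x0_2 = 224; y0_2 = 120; x0_3 = 40; y0_3 = 312; x1_3 = 120; cx_4 = 184; cy_4 = 64; r_4 = 56; x0_5 = 144; y0_5 = 320; x1_5 = 288; y1_5 = 400; x1_6 = 56; y1_6 = 136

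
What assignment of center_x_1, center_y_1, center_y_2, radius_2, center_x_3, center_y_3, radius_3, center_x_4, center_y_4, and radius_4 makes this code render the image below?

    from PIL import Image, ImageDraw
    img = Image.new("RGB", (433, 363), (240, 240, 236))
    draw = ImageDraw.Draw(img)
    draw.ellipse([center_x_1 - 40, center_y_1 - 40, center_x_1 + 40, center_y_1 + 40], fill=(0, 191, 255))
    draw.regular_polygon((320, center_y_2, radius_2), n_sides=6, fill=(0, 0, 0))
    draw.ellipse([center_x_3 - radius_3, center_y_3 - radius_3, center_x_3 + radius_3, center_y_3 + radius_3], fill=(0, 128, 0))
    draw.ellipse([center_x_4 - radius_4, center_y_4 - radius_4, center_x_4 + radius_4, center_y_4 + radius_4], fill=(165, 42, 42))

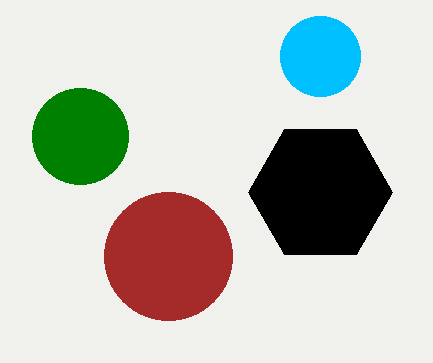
center_x_1 = 320, center_y_1 = 56, center_y_2 = 192, radius_2 = 72, center_x_3 = 80, center_y_3 = 136, radius_3 = 48, center_x_4 = 168, center_y_4 = 256, radius_4 = 64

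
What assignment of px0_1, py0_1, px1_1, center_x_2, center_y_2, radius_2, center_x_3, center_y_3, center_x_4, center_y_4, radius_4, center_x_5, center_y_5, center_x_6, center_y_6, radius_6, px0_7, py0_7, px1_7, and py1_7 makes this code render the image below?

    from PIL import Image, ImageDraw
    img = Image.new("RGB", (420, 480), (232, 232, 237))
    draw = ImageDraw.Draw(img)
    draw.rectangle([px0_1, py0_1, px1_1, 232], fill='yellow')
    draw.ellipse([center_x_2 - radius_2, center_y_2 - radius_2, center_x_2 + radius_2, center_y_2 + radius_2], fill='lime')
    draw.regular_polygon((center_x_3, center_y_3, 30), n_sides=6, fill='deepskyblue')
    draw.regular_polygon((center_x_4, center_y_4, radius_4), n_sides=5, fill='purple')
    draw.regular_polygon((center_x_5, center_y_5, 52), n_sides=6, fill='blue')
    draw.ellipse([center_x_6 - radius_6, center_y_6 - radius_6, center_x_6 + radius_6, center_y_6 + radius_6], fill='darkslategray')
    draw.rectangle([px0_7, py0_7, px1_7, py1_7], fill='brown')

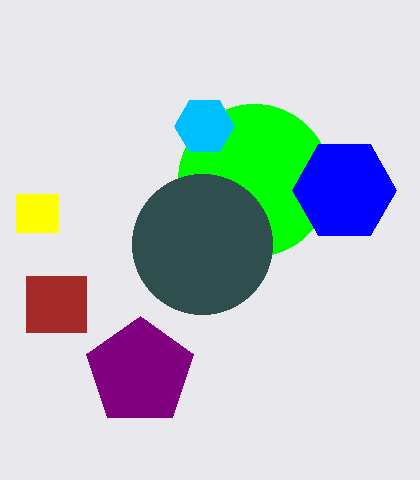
px0_1 = 16
py0_1 = 194
px1_1 = 58
center_x_2 = 254
center_y_2 = 180
radius_2 = 76
center_x_3 = 204
center_y_3 = 126
center_x_4 = 140
center_y_4 = 372
radius_4 = 56
center_x_5 = 344
center_y_5 = 190
center_x_6 = 202
center_y_6 = 244
radius_6 = 70
px0_7 = 26
py0_7 = 276
px1_7 = 86
py1_7 = 332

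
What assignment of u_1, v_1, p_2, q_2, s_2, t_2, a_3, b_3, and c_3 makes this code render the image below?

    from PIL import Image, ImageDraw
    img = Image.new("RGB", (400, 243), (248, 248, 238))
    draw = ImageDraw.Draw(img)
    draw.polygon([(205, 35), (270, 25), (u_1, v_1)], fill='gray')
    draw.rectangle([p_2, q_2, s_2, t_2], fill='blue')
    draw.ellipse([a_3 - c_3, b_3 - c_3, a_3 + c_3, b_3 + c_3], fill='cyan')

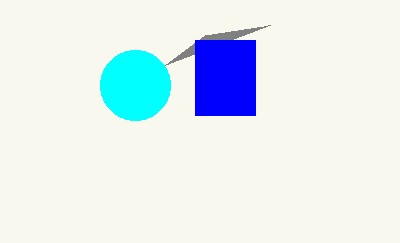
u_1 = 165; v_1 = 65; p_2 = 195; q_2 = 40; s_2 = 255; t_2 = 115; a_3 = 135; b_3 = 85; c_3 = 35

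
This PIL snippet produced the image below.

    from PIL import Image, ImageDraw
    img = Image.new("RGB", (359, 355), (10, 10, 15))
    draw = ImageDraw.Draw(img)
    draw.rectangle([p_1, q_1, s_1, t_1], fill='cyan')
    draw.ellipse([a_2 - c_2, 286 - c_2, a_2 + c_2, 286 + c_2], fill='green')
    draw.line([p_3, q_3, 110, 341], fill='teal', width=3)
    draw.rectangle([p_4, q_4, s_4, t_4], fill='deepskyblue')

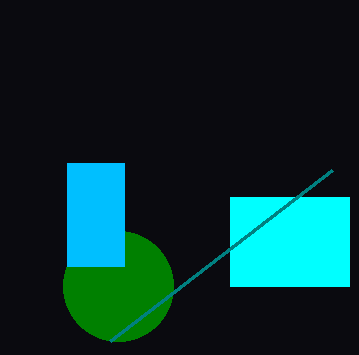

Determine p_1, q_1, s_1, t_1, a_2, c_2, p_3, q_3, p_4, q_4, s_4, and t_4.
p_1 = 230
q_1 = 197
s_1 = 349
t_1 = 286
a_2 = 118
c_2 = 55
p_3 = 332
q_3 = 170
p_4 = 67
q_4 = 163
s_4 = 124
t_4 = 266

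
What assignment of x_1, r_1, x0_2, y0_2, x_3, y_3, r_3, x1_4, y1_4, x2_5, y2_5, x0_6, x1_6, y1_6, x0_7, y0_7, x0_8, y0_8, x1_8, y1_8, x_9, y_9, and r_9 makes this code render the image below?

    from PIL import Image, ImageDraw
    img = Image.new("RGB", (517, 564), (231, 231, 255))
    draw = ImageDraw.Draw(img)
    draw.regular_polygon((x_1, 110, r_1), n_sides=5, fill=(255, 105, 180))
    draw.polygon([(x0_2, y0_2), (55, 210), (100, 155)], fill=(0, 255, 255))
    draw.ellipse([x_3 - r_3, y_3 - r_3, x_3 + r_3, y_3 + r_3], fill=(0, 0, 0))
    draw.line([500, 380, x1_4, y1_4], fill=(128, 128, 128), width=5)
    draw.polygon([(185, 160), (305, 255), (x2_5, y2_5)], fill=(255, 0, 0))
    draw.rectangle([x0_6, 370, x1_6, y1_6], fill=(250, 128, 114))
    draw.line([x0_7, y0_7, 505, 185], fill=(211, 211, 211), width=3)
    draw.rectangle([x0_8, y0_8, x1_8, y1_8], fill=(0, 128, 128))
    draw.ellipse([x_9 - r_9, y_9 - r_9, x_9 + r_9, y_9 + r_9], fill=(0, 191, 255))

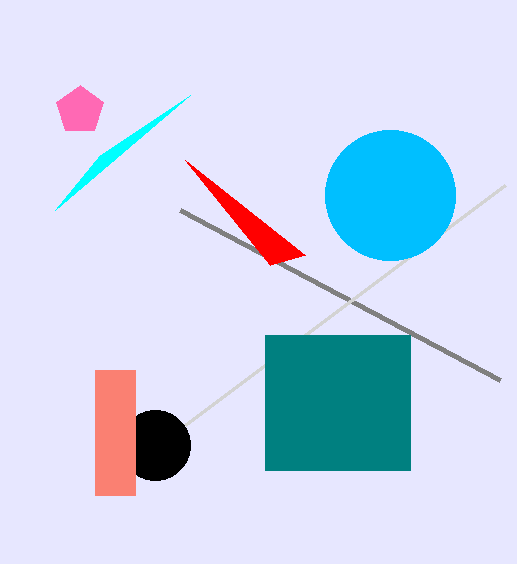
x_1 = 80
r_1 = 25
x0_2 = 190
y0_2 = 95
x_3 = 155
y_3 = 445
r_3 = 35
x1_4 = 180
y1_4 = 210
x2_5 = 270
y2_5 = 265
x0_6 = 95
x1_6 = 135
y1_6 = 495
x0_7 = 185
y0_7 = 425
x0_8 = 265
y0_8 = 335
x1_8 = 410
y1_8 = 470
x_9 = 390
y_9 = 195
r_9 = 65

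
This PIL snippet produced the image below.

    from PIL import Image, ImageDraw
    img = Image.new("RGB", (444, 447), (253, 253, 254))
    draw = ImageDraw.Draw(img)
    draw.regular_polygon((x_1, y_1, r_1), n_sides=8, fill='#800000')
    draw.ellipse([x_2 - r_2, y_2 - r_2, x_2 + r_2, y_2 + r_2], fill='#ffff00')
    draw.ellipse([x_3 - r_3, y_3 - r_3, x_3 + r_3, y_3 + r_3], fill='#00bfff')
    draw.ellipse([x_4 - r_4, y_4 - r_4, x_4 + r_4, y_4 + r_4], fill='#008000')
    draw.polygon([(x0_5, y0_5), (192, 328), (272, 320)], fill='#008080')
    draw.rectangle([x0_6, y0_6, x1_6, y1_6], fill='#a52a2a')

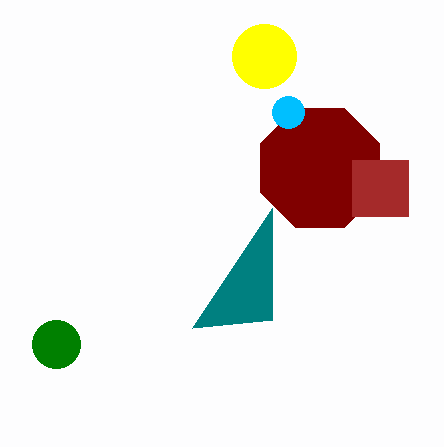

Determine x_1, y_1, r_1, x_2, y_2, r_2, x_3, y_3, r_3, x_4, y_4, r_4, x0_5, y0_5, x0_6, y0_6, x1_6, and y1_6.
x_1 = 320, y_1 = 168, r_1 = 64, x_2 = 264, y_2 = 56, r_2 = 32, x_3 = 288, y_3 = 112, r_3 = 16, x_4 = 56, y_4 = 344, r_4 = 24, x0_5 = 272, y0_5 = 208, x0_6 = 352, y0_6 = 160, x1_6 = 408, y1_6 = 216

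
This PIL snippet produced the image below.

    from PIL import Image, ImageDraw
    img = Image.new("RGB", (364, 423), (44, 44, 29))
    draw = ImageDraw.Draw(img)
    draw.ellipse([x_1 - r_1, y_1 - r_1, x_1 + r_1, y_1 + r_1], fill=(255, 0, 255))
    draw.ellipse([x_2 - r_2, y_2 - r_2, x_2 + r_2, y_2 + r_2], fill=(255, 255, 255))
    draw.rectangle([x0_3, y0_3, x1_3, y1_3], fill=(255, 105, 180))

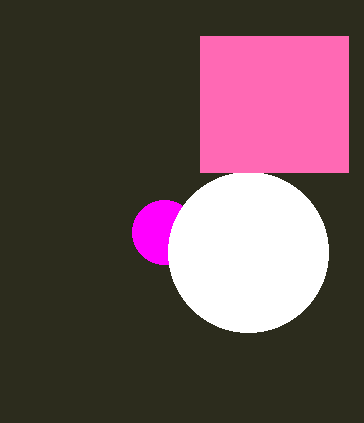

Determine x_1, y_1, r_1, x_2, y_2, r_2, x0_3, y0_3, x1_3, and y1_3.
x_1 = 164
y_1 = 232
r_1 = 32
x_2 = 248
y_2 = 252
r_2 = 80
x0_3 = 200
y0_3 = 36
x1_3 = 348
y1_3 = 172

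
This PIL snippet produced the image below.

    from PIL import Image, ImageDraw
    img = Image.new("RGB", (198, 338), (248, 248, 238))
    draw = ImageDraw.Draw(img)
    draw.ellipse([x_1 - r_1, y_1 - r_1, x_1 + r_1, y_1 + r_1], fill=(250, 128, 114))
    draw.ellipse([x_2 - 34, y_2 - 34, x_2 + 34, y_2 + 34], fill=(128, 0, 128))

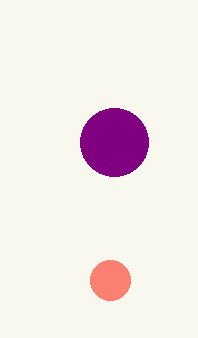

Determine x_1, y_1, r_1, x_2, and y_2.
x_1 = 110; y_1 = 280; r_1 = 20; x_2 = 114; y_2 = 142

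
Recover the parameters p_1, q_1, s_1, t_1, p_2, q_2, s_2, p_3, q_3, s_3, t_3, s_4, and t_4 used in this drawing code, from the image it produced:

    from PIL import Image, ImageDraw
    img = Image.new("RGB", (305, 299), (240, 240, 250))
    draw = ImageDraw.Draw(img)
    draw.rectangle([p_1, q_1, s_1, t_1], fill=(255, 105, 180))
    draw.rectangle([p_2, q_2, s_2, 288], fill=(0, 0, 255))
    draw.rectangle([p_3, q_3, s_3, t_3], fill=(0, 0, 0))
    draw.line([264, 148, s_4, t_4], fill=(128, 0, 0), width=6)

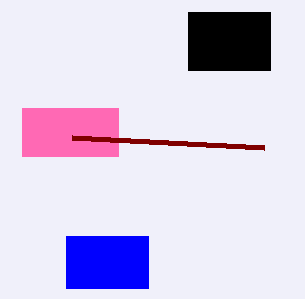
p_1 = 22, q_1 = 108, s_1 = 118, t_1 = 156, p_2 = 66, q_2 = 236, s_2 = 148, p_3 = 188, q_3 = 12, s_3 = 270, t_3 = 70, s_4 = 72, t_4 = 138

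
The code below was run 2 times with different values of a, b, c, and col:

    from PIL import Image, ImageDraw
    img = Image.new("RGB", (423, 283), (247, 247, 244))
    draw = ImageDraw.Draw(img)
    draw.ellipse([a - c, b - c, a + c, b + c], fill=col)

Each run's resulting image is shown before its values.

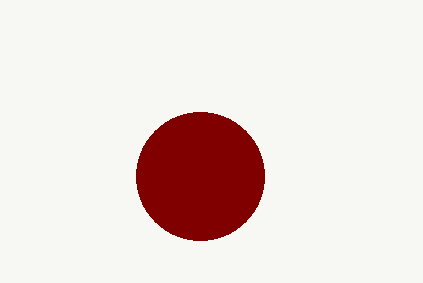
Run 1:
a = 200, b = 176, c = 64, col = 'maroon'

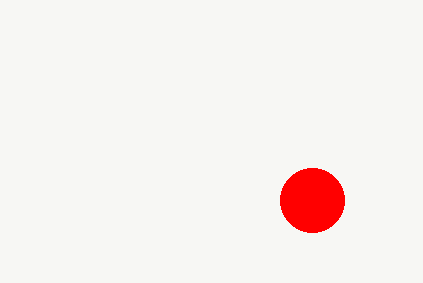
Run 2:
a = 312; b = 200; c = 32; col = 'red'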